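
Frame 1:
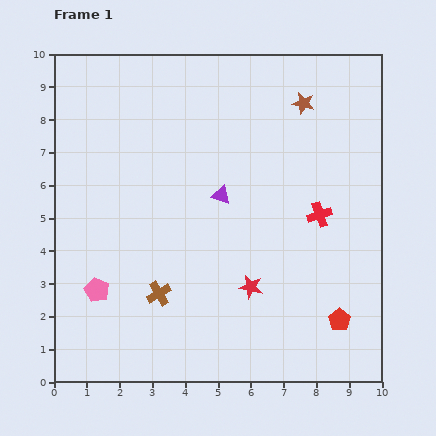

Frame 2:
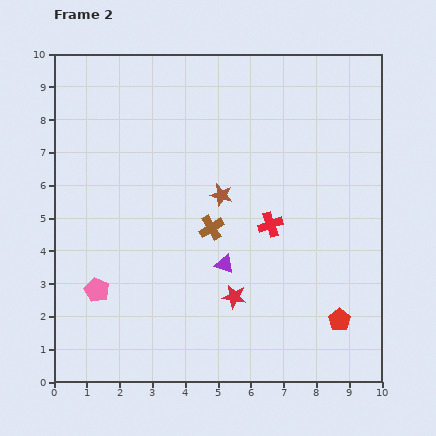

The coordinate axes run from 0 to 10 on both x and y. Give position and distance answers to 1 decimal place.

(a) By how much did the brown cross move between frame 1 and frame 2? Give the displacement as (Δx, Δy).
(1.6, 2.0)

The brown cross was at (3.2, 2.7) in frame 1 and (4.8, 4.7) in frame 2.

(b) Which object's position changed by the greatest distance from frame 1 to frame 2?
the brown star

(moved 3.8; next 2.6)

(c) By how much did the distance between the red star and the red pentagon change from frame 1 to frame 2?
+0.4

Distance in frame 1: 2.9. Distance in frame 2: 3.3.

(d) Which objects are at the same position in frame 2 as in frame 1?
the pink pentagon, the red pentagon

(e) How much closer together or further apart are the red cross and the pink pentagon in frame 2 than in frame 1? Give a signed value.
-1.5

Distance in frame 1: 7.2. Distance in frame 2: 5.7.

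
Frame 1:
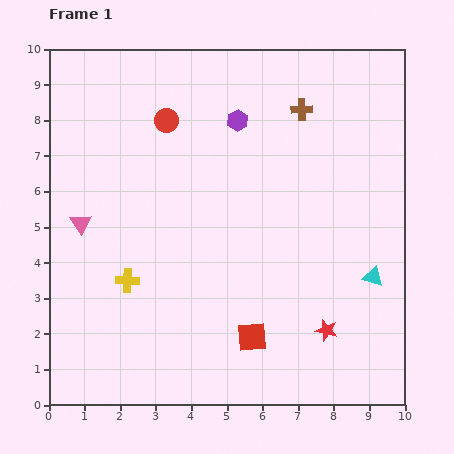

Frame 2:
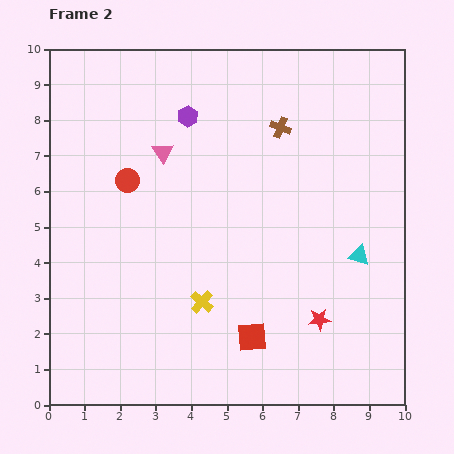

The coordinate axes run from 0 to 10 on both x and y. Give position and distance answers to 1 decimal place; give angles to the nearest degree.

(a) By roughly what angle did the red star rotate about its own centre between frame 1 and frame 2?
21° counter-clockwise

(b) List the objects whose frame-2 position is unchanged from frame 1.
the red square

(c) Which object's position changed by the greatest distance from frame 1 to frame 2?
the pink triangle

(moved 3.0; next 2.2)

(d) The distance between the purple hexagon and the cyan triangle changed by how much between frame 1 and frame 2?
+0.4

Distance in frame 1: 5.8. Distance in frame 2: 6.2.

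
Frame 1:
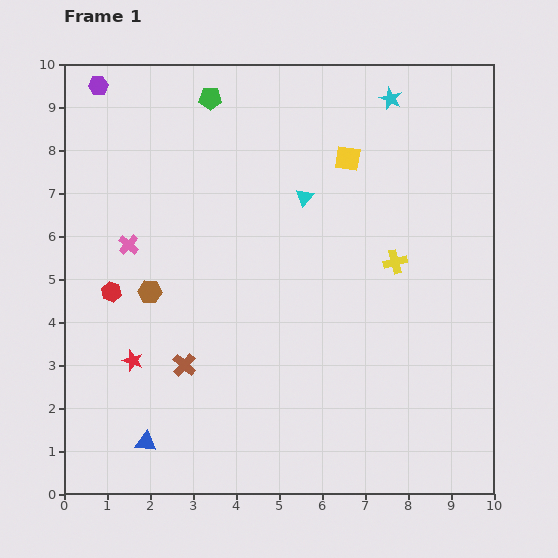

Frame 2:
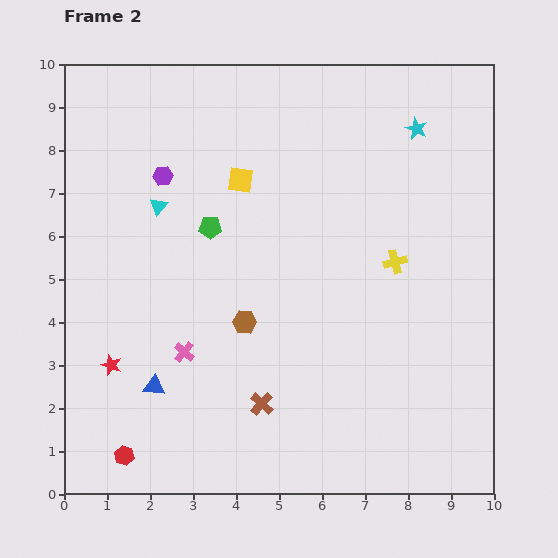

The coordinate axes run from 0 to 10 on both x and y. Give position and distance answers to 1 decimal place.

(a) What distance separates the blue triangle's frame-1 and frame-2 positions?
1.3

The blue triangle moved from (1.9, 1.2) to (2.1, 2.5), a distance of √(0.2² + 1.3²) ≈ 1.3.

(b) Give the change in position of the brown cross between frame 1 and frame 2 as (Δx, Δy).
(1.8, -0.9)

The brown cross was at (2.8, 3.0) in frame 1 and (4.6, 2.1) in frame 2.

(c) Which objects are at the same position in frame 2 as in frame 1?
the yellow cross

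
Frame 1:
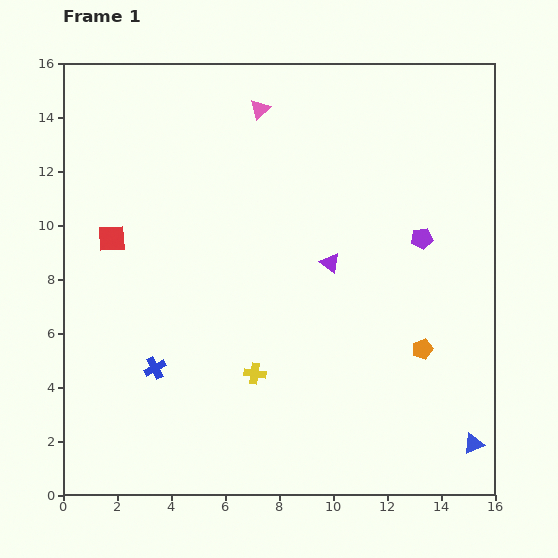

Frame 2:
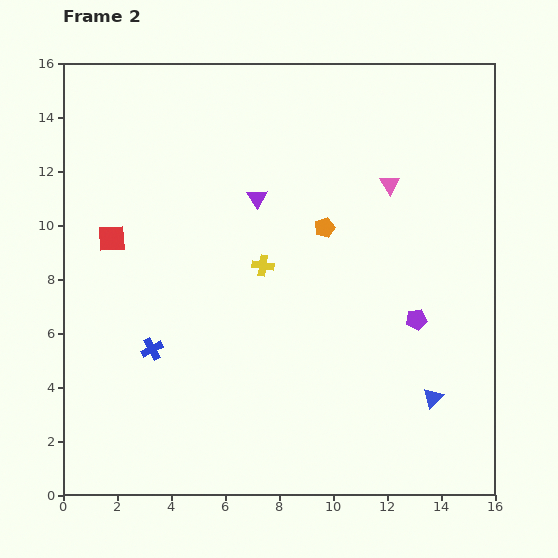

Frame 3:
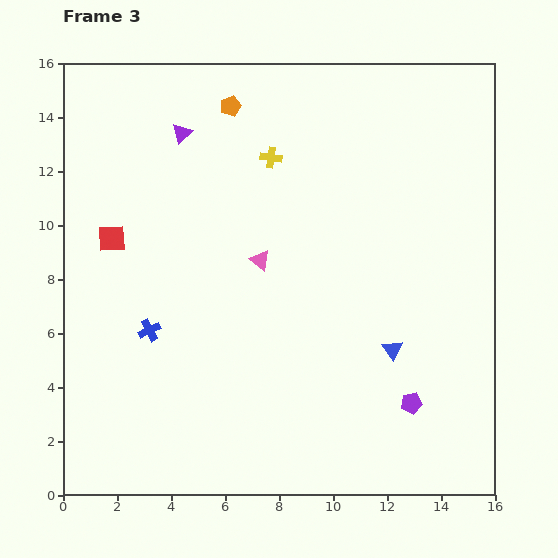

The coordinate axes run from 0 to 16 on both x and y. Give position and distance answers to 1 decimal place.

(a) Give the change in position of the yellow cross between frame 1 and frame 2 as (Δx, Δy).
(0.3, 4.0)

The yellow cross was at (7.1, 4.5) in frame 1 and (7.4, 8.5) in frame 2.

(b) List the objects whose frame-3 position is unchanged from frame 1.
the red square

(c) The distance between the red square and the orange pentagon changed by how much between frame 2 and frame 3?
-1.3

Distance in frame 2: 7.9. Distance in frame 3: 6.6.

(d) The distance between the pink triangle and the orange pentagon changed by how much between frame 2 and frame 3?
+2.9

Distance in frame 2: 2.9. Distance in frame 3: 5.8.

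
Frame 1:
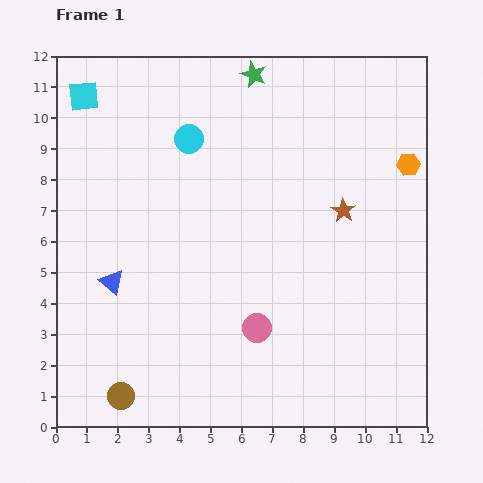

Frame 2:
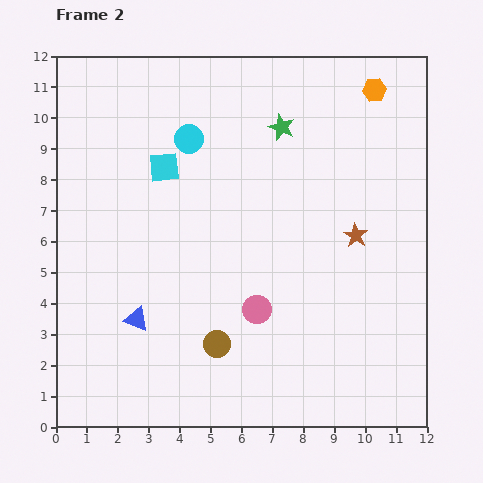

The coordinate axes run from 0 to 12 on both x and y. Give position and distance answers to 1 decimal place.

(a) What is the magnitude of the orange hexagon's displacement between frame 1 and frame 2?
2.6

The orange hexagon moved from (11.4, 8.5) to (10.3, 10.9), a distance of √(1.1² + 2.4²) ≈ 2.6.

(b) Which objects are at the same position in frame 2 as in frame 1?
the cyan circle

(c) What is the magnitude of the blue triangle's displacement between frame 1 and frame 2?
1.4

The blue triangle moved from (1.8, 4.7) to (2.6, 3.5), a distance of √(0.8² + 1.2²) ≈ 1.4.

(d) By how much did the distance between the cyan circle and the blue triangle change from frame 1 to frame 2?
+0.8

Distance in frame 1: 5.2. Distance in frame 2: 6.0.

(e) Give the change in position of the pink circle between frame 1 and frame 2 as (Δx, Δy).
(0.0, 0.6)

The pink circle was at (6.5, 3.2) in frame 1 and (6.5, 3.8) in frame 2.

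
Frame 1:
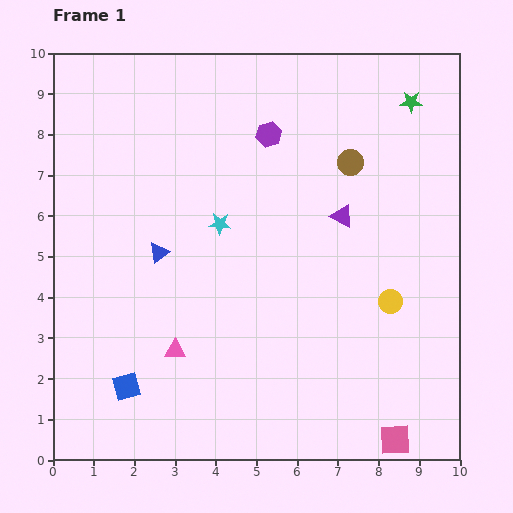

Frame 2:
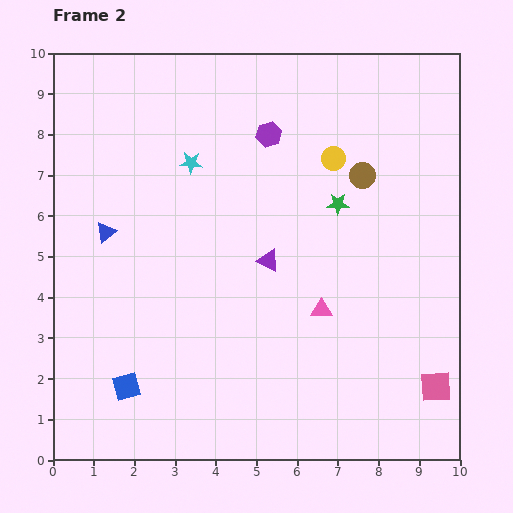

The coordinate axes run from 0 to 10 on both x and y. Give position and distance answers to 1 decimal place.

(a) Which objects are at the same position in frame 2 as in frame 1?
the blue square, the purple hexagon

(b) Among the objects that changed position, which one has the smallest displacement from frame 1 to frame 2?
the brown circle

(moved 0.4)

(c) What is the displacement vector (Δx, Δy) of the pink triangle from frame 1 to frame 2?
(3.6, 1.0)

The pink triangle was at (3.0, 2.7) in frame 1 and (6.6, 3.7) in frame 2.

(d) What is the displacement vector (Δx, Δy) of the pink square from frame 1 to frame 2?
(1.0, 1.3)

The pink square was at (8.4, 0.5) in frame 1 and (9.4, 1.8) in frame 2.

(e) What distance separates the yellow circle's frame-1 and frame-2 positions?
3.8

The yellow circle moved from (8.3, 3.9) to (6.9, 7.4), a distance of √(1.4² + 3.5²) ≈ 3.8.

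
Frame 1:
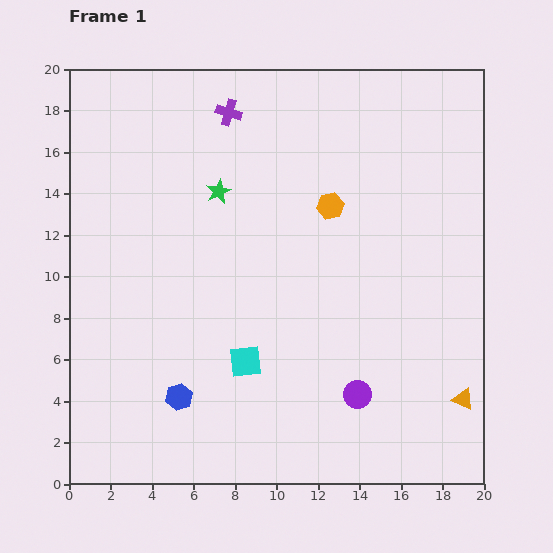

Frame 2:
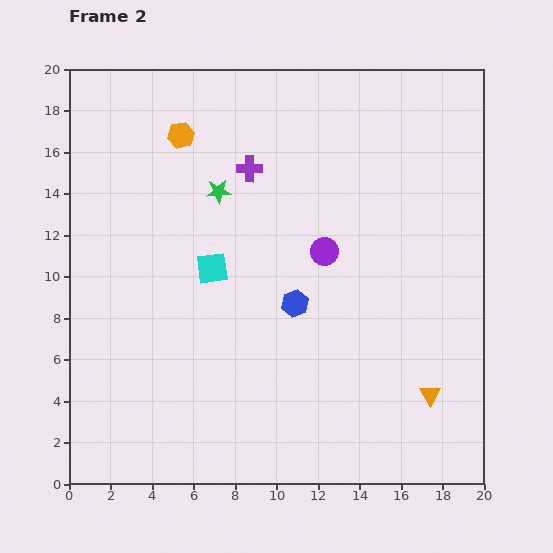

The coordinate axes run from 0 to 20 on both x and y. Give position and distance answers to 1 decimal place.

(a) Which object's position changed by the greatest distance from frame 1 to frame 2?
the orange hexagon

(moved 8.0; next 7.2)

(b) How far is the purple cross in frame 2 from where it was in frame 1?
2.9

The purple cross moved from (7.7, 17.9) to (8.7, 15.2), a distance of √(1.0² + 2.7²) ≈ 2.9.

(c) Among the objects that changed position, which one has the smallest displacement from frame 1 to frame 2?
the orange triangle

(moved 1.6)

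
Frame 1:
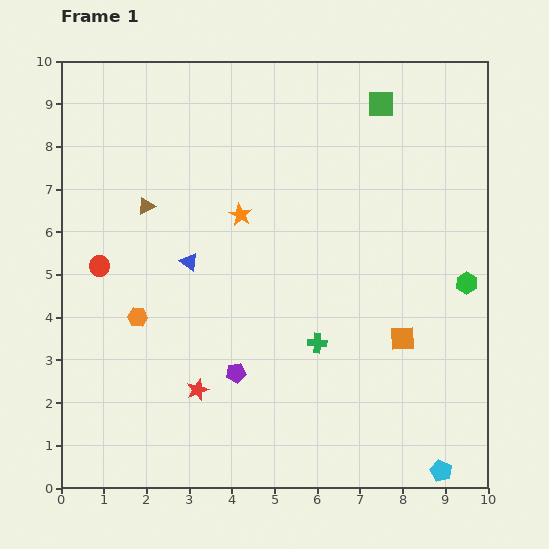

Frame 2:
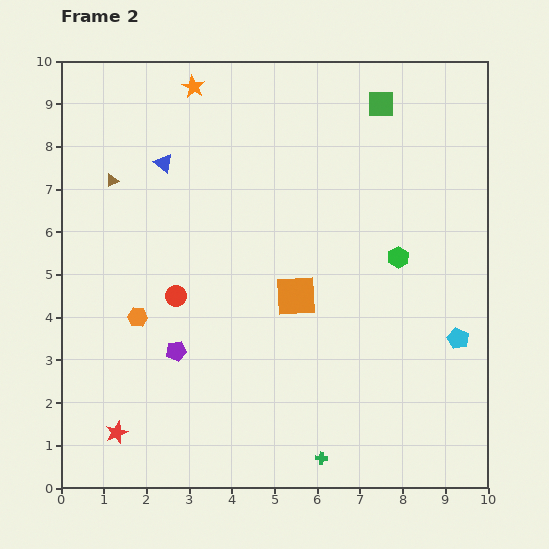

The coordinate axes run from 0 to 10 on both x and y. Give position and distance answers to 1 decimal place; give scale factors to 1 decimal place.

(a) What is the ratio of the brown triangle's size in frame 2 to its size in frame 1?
0.7×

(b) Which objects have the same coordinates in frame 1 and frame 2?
the orange hexagon, the green square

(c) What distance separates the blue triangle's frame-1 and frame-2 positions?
2.4

The blue triangle moved from (3.0, 5.3) to (2.4, 7.6), a distance of √(0.6² + 2.3²) ≈ 2.4.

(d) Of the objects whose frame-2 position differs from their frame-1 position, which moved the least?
the brown triangle

(moved 1.0)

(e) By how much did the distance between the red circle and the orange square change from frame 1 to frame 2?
-4.5

Distance in frame 1: 7.3. Distance in frame 2: 2.8.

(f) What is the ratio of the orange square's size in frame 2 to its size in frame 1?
1.7×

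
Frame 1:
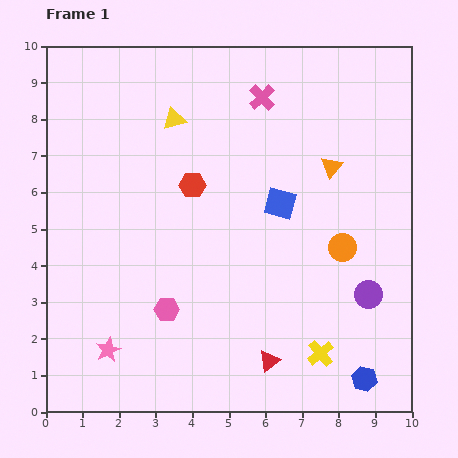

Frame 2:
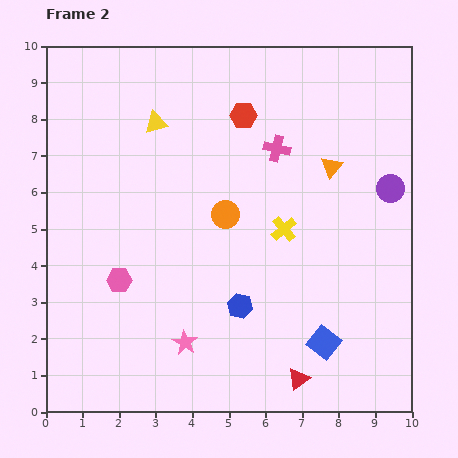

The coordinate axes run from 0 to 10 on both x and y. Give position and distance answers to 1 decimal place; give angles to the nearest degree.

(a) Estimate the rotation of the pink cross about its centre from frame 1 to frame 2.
32° counter-clockwise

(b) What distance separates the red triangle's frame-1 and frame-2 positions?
0.9

The red triangle moved from (6.1, 1.4) to (6.9, 0.9), a distance of √(0.8² + 0.5²) ≈ 0.9.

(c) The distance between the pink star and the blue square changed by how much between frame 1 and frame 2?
-2.4

Distance in frame 1: 6.2. Distance in frame 2: 3.8.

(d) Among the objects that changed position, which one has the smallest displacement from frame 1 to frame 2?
the yellow triangle

(moved 0.5)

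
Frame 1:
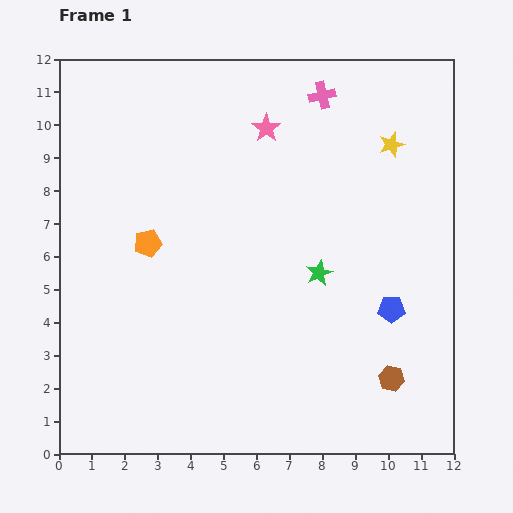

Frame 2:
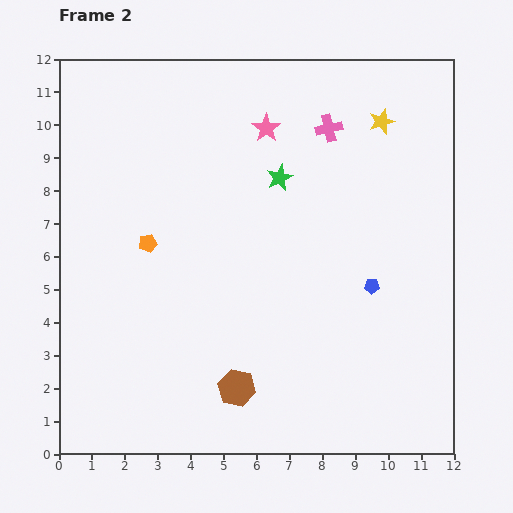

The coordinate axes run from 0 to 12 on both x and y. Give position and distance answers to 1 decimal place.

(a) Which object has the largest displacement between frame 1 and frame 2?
the brown hexagon

(moved 4.7; next 3.1)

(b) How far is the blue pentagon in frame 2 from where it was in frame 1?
0.9

The blue pentagon moved from (10.1, 4.4) to (9.5, 5.1), a distance of √(0.6² + 0.7²) ≈ 0.9.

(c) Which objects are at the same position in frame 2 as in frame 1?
the orange pentagon, the pink star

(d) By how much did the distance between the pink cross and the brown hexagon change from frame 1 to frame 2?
-0.5

Distance in frame 1: 8.9. Distance in frame 2: 8.4.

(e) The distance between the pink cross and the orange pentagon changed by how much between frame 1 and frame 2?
-0.5

Distance in frame 1: 7.0. Distance in frame 2: 6.5.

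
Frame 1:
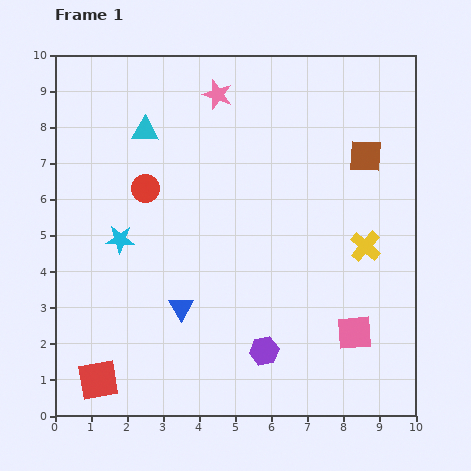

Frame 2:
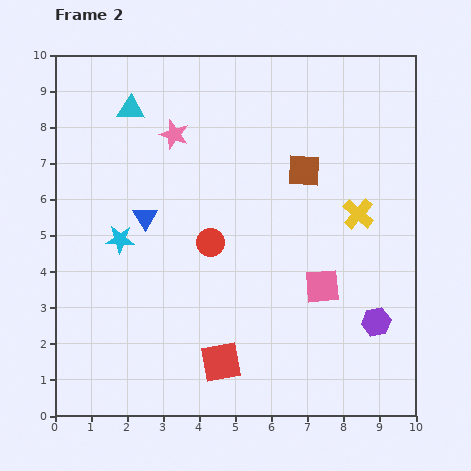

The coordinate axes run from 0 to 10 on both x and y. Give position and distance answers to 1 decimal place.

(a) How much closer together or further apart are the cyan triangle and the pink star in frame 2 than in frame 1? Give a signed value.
-0.8

Distance in frame 1: 2.2. Distance in frame 2: 1.4.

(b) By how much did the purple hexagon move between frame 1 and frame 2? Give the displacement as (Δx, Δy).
(3.1, 0.8)

The purple hexagon was at (5.8, 1.8) in frame 1 and (8.9, 2.6) in frame 2.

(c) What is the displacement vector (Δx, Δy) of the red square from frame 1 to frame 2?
(3.4, 0.5)

The red square was at (1.2, 1.0) in frame 1 and (4.6, 1.5) in frame 2.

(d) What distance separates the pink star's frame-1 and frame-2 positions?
1.6

The pink star moved from (4.5, 8.9) to (3.3, 7.8), a distance of √(1.2² + 1.1²) ≈ 1.6.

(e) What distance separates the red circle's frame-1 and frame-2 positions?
2.3

The red circle moved from (2.5, 6.3) to (4.3, 4.8), a distance of √(1.8² + 1.5²) ≈ 2.3.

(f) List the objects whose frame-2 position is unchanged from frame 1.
the cyan star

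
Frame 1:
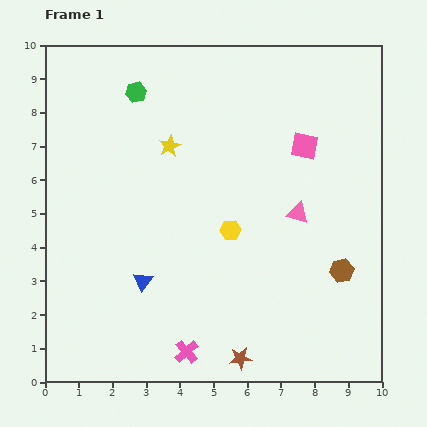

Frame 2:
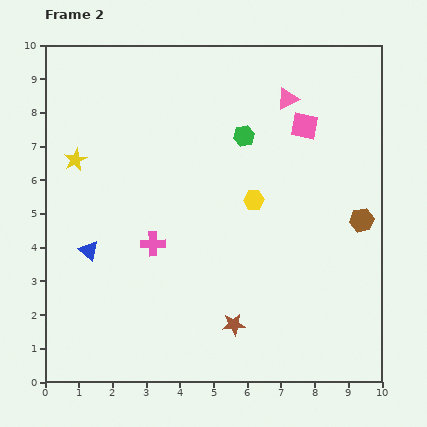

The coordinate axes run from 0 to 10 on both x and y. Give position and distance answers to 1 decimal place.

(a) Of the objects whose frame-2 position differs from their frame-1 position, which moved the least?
the pink square

(moved 0.6)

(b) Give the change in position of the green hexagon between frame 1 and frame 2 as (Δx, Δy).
(3.2, -1.3)

The green hexagon was at (2.7, 8.6) in frame 1 and (5.9, 7.3) in frame 2.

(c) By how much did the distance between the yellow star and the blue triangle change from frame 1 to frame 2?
-1.4

Distance in frame 1: 4.1. Distance in frame 2: 2.7.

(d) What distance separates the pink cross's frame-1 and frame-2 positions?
3.4

The pink cross moved from (4.2, 0.9) to (3.2, 4.1), a distance of √(1.0² + 3.2²) ≈ 3.4.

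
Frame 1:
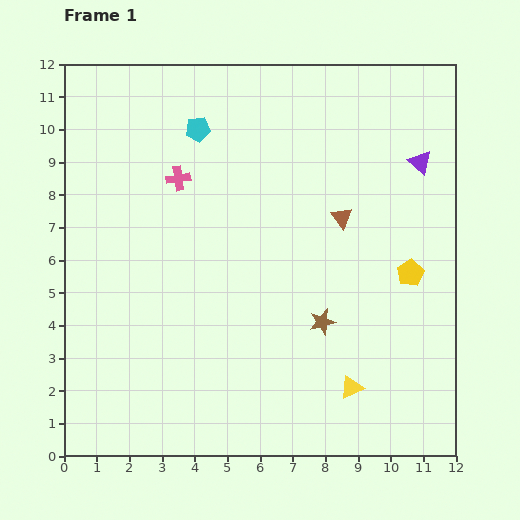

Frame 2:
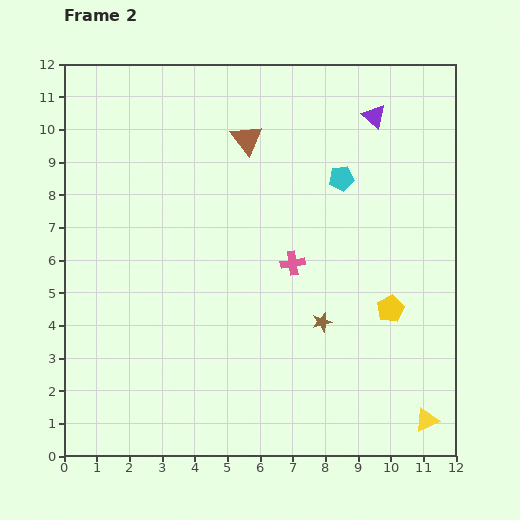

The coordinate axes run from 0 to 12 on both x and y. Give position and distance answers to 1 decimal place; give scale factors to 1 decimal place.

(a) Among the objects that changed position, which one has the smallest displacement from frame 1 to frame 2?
the yellow pentagon

(moved 1.3)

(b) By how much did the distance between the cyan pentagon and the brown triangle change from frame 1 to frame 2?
-2.1

Distance in frame 1: 5.2. Distance in frame 2: 3.1.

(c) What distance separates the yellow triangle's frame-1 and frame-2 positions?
2.5

The yellow triangle moved from (8.8, 2.1) to (11.1, 1.1), a distance of √(2.3² + 1.0²) ≈ 2.5.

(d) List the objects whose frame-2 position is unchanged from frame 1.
the brown star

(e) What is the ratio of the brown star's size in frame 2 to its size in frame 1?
0.7×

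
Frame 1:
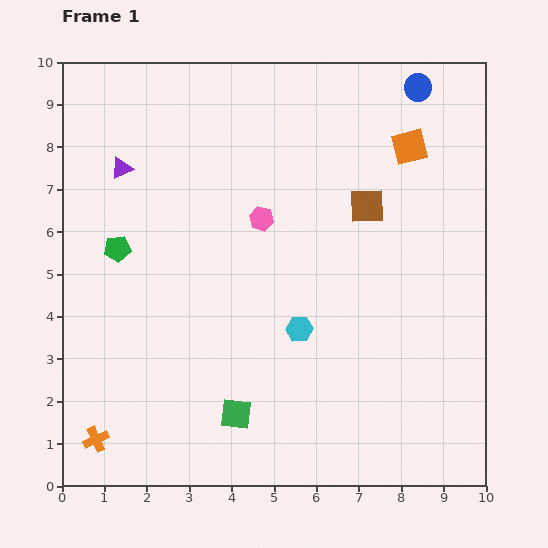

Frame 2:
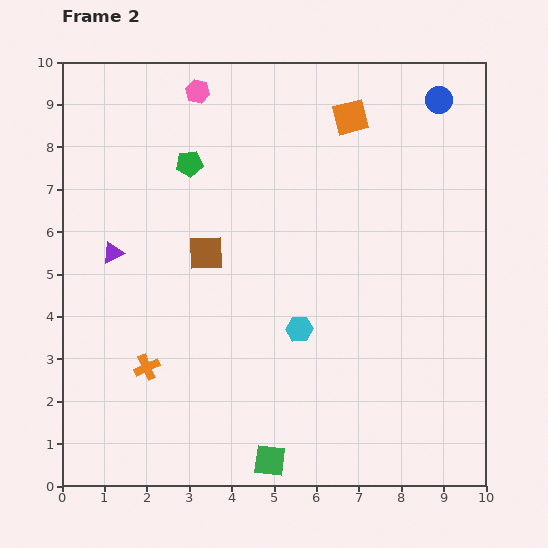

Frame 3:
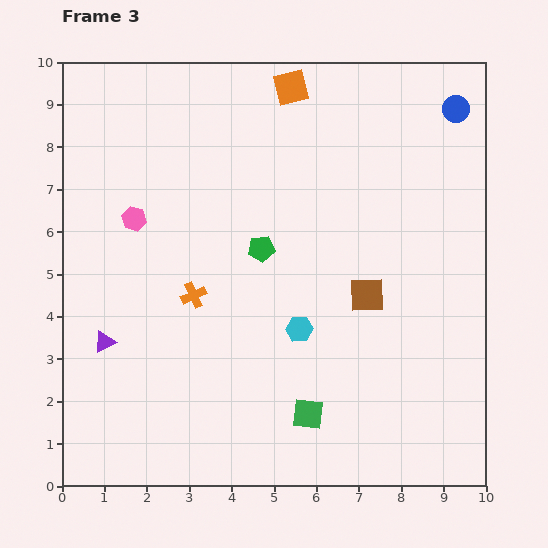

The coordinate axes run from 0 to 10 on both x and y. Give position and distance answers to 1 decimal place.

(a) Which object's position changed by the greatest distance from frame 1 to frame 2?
the brown square

(moved 4.0; next 3.4)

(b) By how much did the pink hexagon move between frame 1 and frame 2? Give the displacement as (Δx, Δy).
(-1.5, 3.0)

The pink hexagon was at (4.7, 6.3) in frame 1 and (3.2, 9.3) in frame 2.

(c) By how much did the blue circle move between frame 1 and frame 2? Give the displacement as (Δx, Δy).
(0.5, -0.3)

The blue circle was at (8.4, 9.4) in frame 1 and (8.9, 9.1) in frame 2.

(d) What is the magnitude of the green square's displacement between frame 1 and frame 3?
1.7

The green square moved from (4.1, 1.7) to (5.8, 1.7), a distance of √(1.7² + 0.0²) ≈ 1.7.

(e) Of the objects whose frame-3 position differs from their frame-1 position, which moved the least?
the blue circle

(moved 1.0)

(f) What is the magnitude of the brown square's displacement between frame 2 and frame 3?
3.9

The brown square moved from (3.4, 5.5) to (7.2, 4.5), a distance of √(3.8² + 1.0²) ≈ 3.9.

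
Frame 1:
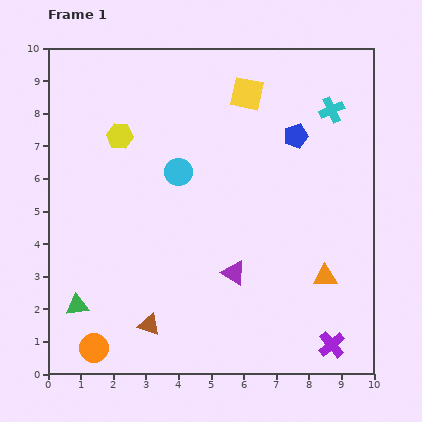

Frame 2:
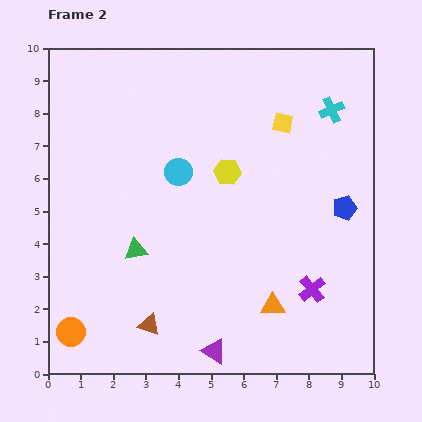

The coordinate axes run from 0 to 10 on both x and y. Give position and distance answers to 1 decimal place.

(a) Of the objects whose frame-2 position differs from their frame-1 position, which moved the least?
the orange circle

(moved 0.9)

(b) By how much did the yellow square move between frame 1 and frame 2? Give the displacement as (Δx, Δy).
(1.1, -0.9)

The yellow square was at (6.1, 8.6) in frame 1 and (7.2, 7.7) in frame 2.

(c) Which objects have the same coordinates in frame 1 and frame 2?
the cyan cross, the brown triangle, the cyan circle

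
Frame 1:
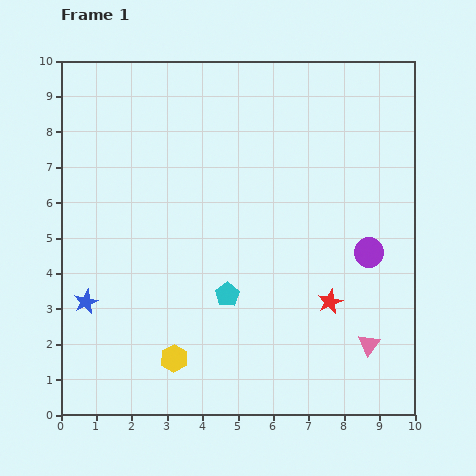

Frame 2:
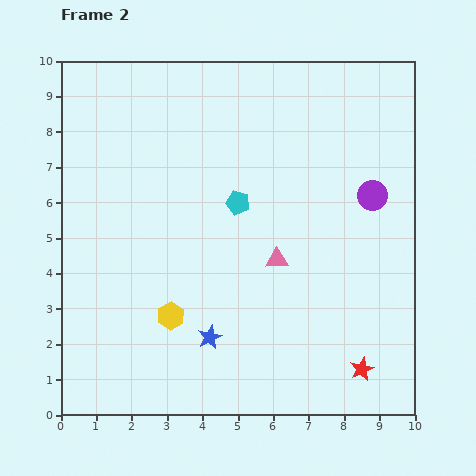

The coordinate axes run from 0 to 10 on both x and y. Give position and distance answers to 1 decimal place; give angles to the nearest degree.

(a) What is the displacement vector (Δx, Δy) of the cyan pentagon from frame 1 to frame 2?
(0.3, 2.6)

The cyan pentagon was at (4.7, 3.4) in frame 1 and (5.0, 6.0) in frame 2.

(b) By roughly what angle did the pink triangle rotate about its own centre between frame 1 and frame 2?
51° clockwise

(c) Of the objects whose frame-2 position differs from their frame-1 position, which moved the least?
the yellow hexagon

(moved 1.2)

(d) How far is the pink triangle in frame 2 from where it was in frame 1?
3.5

The pink triangle moved from (8.7, 2.0) to (6.1, 4.4), a distance of √(2.6² + 2.4²) ≈ 3.5.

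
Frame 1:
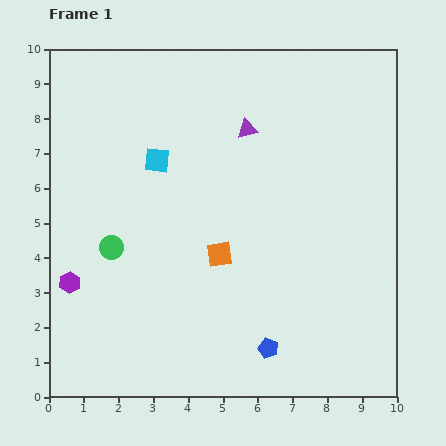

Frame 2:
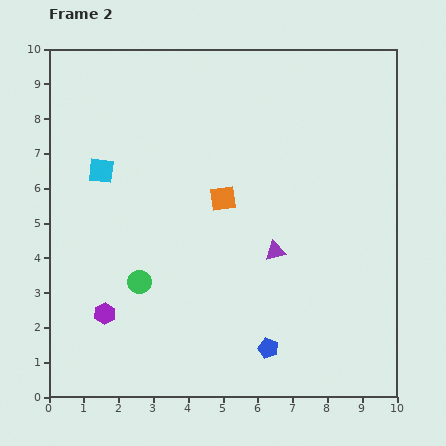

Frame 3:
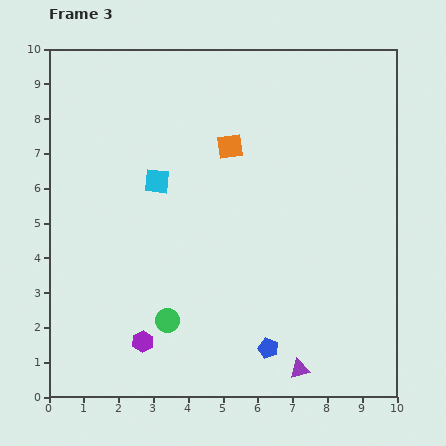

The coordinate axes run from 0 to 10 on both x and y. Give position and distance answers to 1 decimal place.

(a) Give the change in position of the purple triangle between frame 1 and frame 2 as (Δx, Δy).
(0.8, -3.5)

The purple triangle was at (5.7, 7.7) in frame 1 and (6.5, 4.2) in frame 2.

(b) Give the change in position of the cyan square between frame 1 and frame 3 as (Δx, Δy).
(0.0, -0.6)

The cyan square was at (3.1, 6.8) in frame 1 and (3.1, 6.2) in frame 3.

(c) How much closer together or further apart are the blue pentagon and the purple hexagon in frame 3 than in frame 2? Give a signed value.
-1.2

Distance in frame 2: 4.8. Distance in frame 3: 3.6.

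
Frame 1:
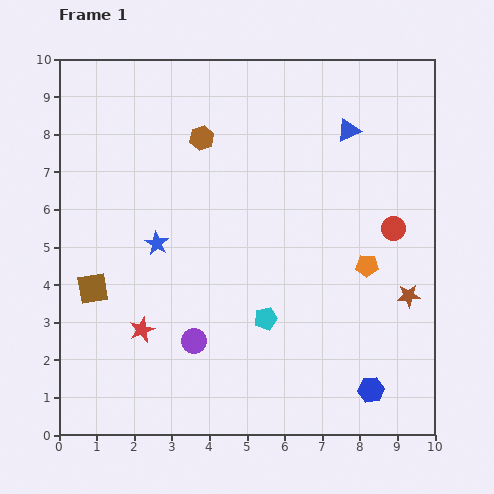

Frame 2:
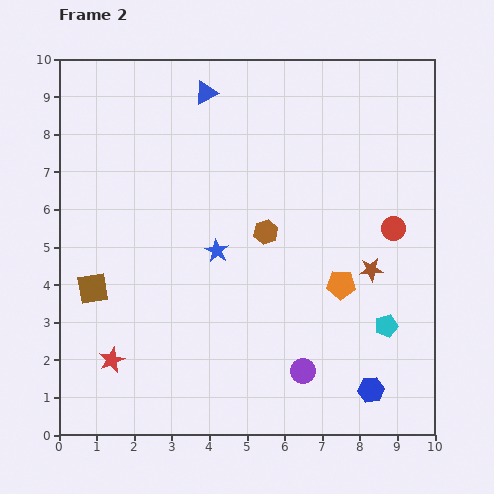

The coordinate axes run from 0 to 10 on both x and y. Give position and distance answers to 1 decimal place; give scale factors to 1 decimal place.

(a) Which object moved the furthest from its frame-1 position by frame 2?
the blue triangle

(moved 3.9; next 3.2)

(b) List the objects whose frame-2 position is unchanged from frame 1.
the blue hexagon, the brown square, the red circle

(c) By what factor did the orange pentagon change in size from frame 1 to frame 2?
1.3×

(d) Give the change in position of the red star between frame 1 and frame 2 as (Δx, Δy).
(-0.8, -0.8)

The red star was at (2.2, 2.8) in frame 1 and (1.4, 2.0) in frame 2.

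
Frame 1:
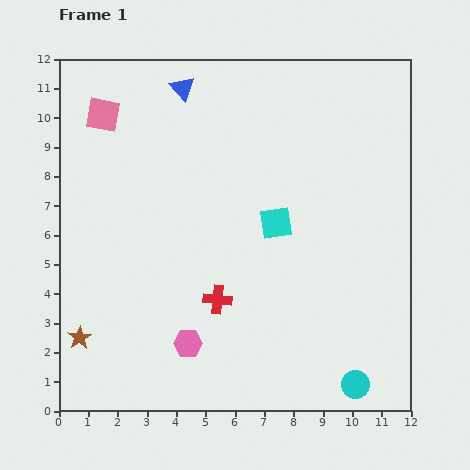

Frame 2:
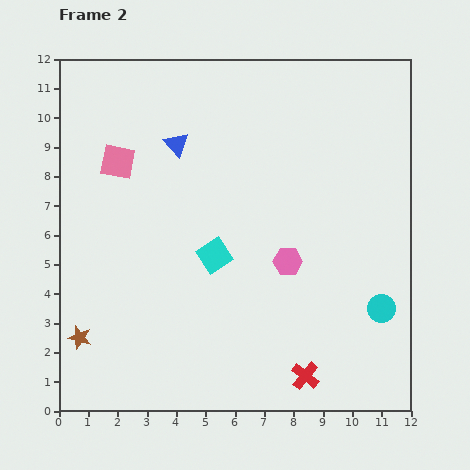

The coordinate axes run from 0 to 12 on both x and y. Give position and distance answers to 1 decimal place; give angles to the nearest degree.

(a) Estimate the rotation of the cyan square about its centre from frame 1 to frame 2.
23° counter-clockwise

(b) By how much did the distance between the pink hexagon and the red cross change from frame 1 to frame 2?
+2.1

Distance in frame 1: 1.8. Distance in frame 2: 3.9.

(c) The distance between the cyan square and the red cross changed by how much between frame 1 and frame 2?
+1.8

Distance in frame 1: 3.3. Distance in frame 2: 5.1.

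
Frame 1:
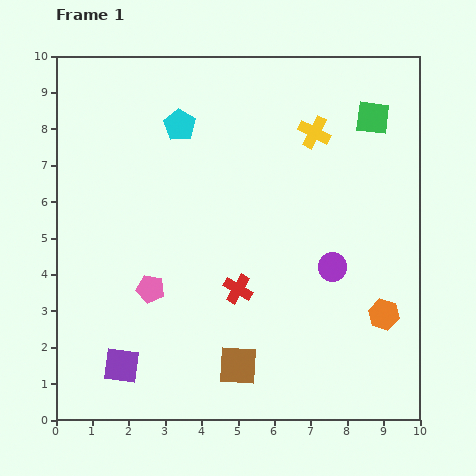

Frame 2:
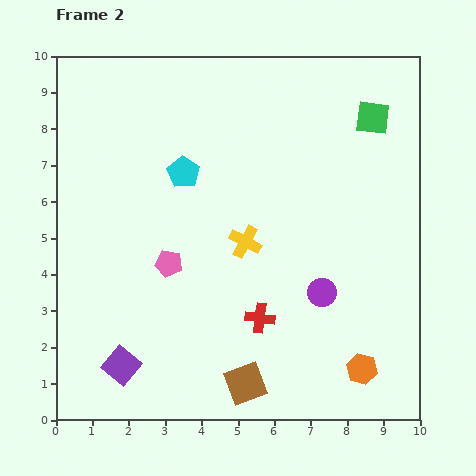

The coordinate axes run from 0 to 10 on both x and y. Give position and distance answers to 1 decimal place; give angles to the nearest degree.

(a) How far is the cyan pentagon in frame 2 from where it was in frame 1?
1.3

The cyan pentagon moved from (3.4, 8.1) to (3.5, 6.8), a distance of √(0.1² + 1.3²) ≈ 1.3.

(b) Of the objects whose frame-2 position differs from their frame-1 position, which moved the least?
the brown square

(moved 0.5)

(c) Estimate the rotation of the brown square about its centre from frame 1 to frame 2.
24° counter-clockwise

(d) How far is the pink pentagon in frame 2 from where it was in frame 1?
0.9

The pink pentagon moved from (2.6, 3.6) to (3.1, 4.3), a distance of √(0.5² + 0.7²) ≈ 0.9.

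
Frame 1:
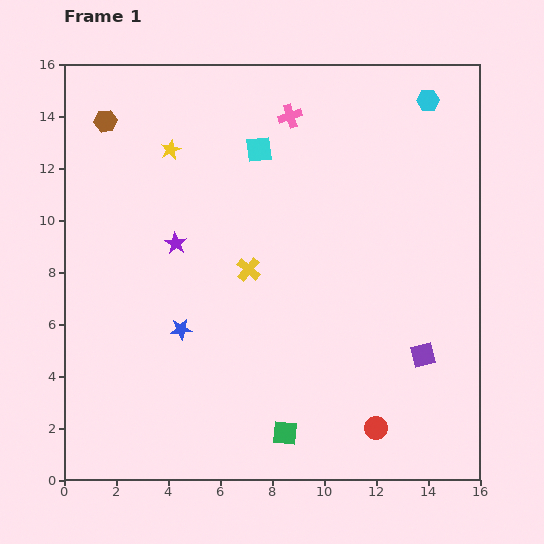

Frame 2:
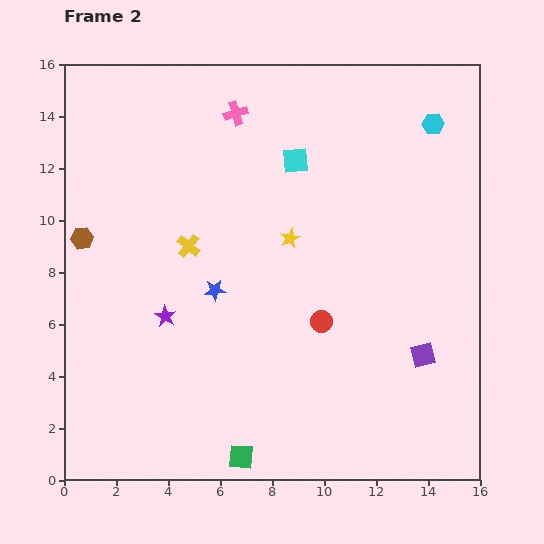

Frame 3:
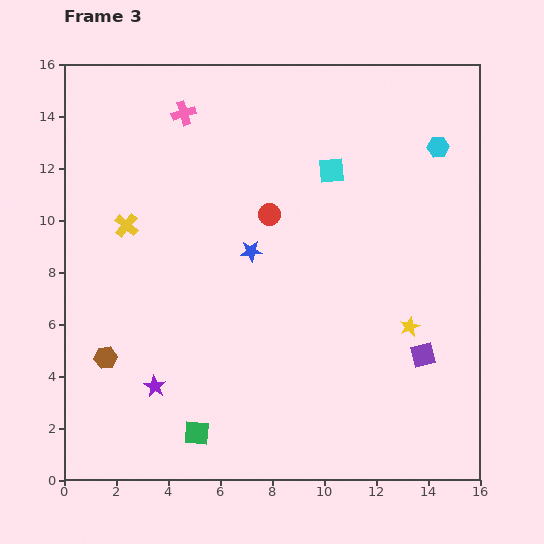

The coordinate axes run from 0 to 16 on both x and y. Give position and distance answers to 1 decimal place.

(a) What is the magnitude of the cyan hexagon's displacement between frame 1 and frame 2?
0.9

The cyan hexagon moved from (14.0, 14.6) to (14.2, 13.7), a distance of √(0.2² + 0.9²) ≈ 0.9.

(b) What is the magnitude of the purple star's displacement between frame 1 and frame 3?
5.6

The purple star moved from (4.3, 9.1) to (3.5, 3.6), a distance of √(0.8² + 5.5²) ≈ 5.6.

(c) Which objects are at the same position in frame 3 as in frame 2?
the purple square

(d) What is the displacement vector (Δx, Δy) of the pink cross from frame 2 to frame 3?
(-2.0, 0.0)

The pink cross was at (6.6, 14.1) in frame 2 and (4.6, 14.1) in frame 3.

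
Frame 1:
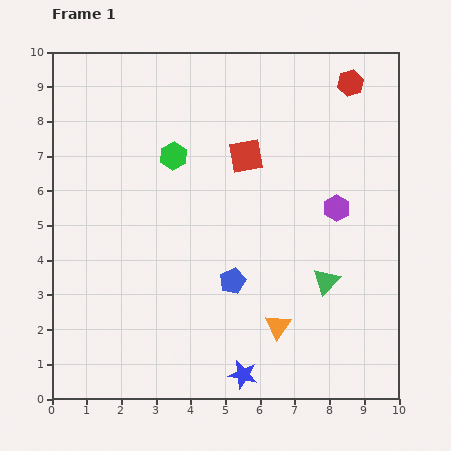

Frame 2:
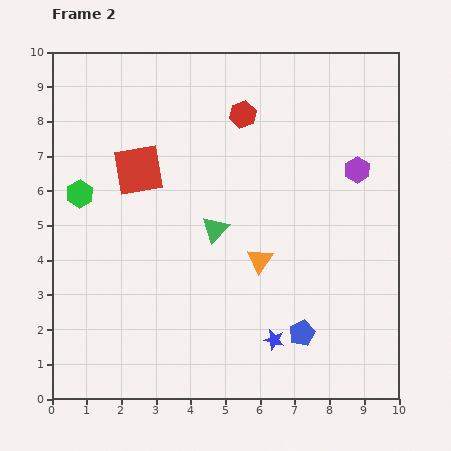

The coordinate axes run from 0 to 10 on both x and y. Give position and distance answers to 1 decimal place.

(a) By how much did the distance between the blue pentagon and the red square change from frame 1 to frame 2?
+3.0

Distance in frame 1: 3.6. Distance in frame 2: 6.6.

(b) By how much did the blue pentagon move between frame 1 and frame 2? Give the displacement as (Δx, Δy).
(2.0, -1.5)

The blue pentagon was at (5.2, 3.4) in frame 1 and (7.2, 1.9) in frame 2.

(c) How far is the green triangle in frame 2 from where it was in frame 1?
3.5

The green triangle moved from (7.9, 3.4) to (4.7, 4.9), a distance of √(3.2² + 1.5²) ≈ 3.5.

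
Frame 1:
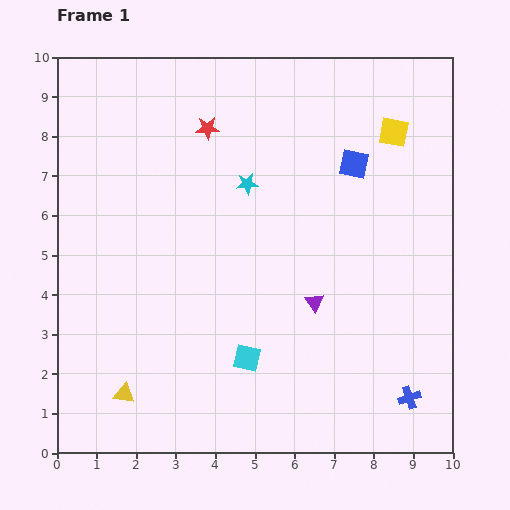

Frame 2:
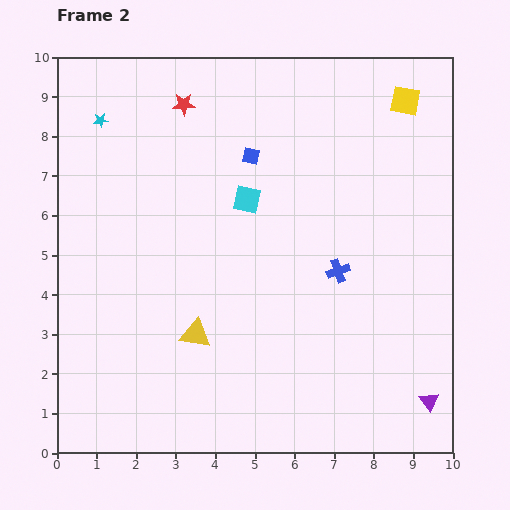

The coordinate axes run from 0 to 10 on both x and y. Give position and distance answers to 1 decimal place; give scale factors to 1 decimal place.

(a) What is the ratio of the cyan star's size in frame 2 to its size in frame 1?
0.7×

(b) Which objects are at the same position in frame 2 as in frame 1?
none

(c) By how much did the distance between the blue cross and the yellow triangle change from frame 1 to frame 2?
-3.3

Distance in frame 1: 7.2. Distance in frame 2: 3.9.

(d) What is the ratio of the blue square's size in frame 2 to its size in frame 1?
0.6×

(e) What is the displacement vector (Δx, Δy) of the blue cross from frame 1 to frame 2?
(-1.8, 3.2)

The blue cross was at (8.9, 1.4) in frame 1 and (7.1, 4.6) in frame 2.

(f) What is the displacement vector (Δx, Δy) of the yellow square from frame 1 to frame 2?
(0.3, 0.8)

The yellow square was at (8.5, 8.1) in frame 1 and (8.8, 8.9) in frame 2.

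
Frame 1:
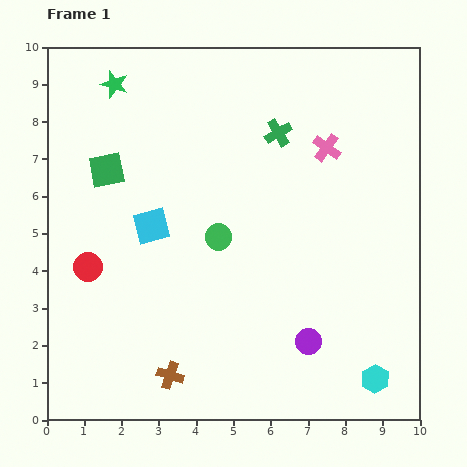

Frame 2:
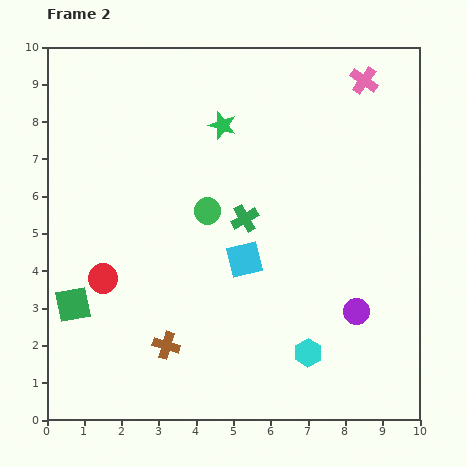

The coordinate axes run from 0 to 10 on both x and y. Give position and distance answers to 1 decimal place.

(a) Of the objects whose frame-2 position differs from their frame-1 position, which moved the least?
the red circle

(moved 0.5)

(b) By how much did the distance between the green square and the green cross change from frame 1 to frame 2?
+0.4

Distance in frame 1: 4.7. Distance in frame 2: 5.1.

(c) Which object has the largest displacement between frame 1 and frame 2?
the green square

(moved 3.7; next 3.1)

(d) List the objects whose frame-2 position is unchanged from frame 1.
none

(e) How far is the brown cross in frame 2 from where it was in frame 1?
0.8

The brown cross moved from (3.3, 1.2) to (3.2, 2.0), a distance of √(0.1² + 0.8²) ≈ 0.8.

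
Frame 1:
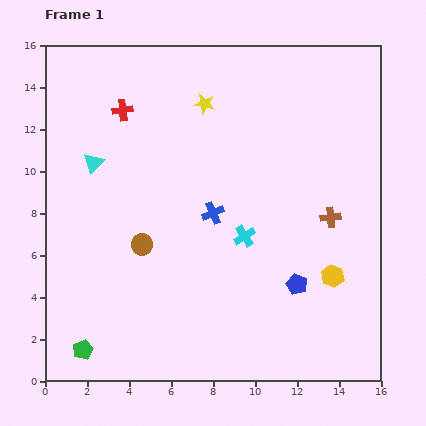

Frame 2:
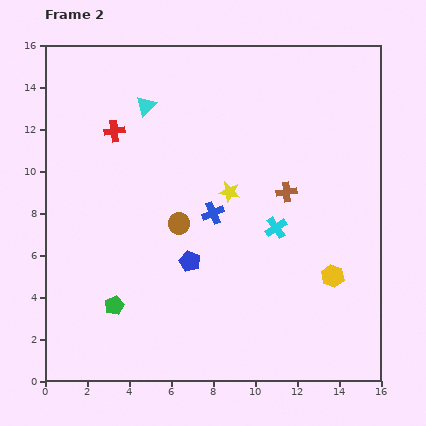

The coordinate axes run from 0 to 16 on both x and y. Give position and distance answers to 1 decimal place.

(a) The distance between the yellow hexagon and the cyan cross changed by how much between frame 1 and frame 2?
-1.1

Distance in frame 1: 4.6. Distance in frame 2: 3.5.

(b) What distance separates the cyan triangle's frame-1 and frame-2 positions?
3.7

The cyan triangle moved from (2.3, 10.4) to (4.8, 13.1), a distance of √(2.5² + 2.7²) ≈ 3.7.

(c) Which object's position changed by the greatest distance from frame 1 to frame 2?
the blue pentagon

(moved 5.2; next 4.4)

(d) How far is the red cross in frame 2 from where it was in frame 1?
1.1

The red cross moved from (3.7, 12.9) to (3.3, 11.9), a distance of √(0.4² + 1.0²) ≈ 1.1.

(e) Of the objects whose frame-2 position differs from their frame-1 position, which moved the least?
the red cross

(moved 1.1)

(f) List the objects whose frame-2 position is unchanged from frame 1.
the yellow hexagon, the blue cross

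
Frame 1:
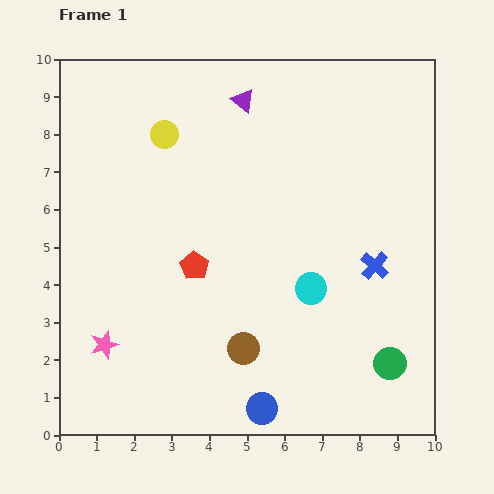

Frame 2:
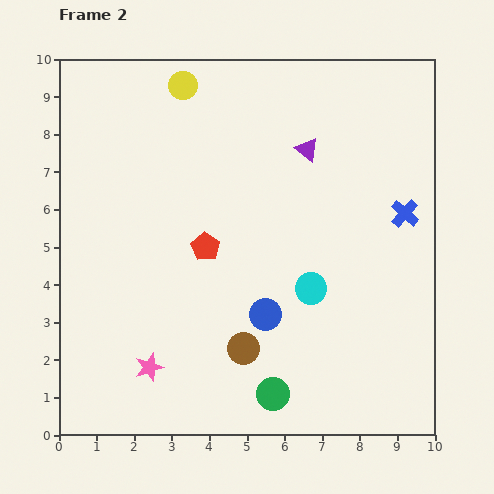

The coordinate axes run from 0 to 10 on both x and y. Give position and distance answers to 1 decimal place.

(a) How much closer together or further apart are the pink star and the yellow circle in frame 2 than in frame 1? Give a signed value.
+1.8

Distance in frame 1: 5.8. Distance in frame 2: 7.6.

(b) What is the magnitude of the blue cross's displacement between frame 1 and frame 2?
1.6

The blue cross moved from (8.4, 4.5) to (9.2, 5.9), a distance of √(0.8² + 1.4²) ≈ 1.6.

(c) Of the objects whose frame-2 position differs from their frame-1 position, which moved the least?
the red pentagon

(moved 0.6)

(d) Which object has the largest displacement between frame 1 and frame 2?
the green circle

(moved 3.2; next 2.5)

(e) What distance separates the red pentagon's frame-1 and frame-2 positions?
0.6

The red pentagon moved from (3.6, 4.5) to (3.9, 5.0), a distance of √(0.3² + 0.5²) ≈ 0.6.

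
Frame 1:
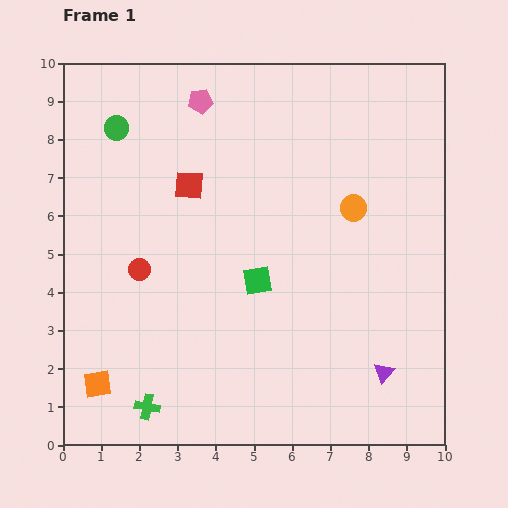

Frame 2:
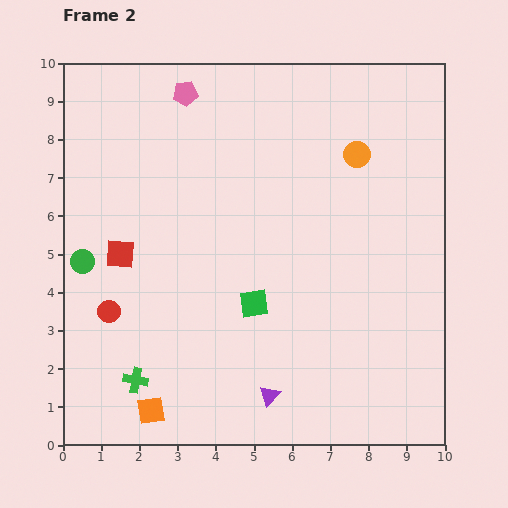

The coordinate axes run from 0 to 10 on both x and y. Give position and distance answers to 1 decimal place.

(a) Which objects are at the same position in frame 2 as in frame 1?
none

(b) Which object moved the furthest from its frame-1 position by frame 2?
the green circle

(moved 3.6; next 3.1)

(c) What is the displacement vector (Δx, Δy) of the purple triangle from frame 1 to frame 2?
(-3.0, -0.6)

The purple triangle was at (8.4, 1.9) in frame 1 and (5.4, 1.3) in frame 2.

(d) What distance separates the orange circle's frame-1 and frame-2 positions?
1.4

The orange circle moved from (7.6, 6.2) to (7.7, 7.6), a distance of √(0.1² + 1.4²) ≈ 1.4.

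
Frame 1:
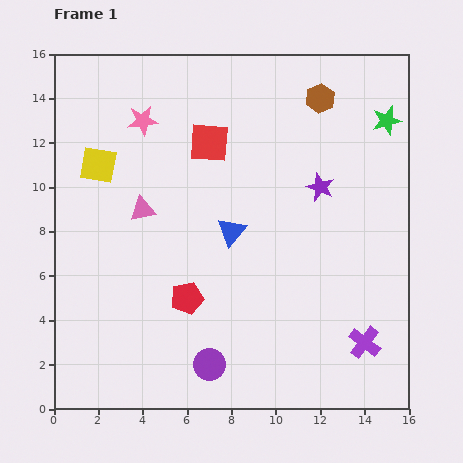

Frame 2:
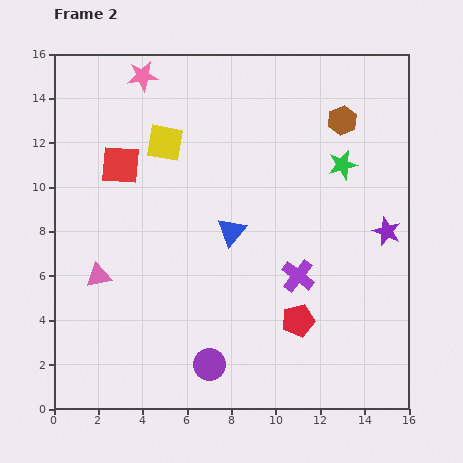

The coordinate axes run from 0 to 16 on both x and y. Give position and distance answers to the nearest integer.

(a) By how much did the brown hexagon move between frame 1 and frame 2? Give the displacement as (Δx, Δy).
(1, -1)

The brown hexagon was at (12, 14) in frame 1 and (13, 13) in frame 2.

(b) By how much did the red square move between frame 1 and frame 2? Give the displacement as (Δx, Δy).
(-4, -1)

The red square was at (7, 12) in frame 1 and (3, 11) in frame 2.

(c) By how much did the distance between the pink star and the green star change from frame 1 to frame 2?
-1

Distance in frame 1: 11. Distance in frame 2: 10.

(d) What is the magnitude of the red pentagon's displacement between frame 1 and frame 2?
5

The red pentagon moved from (6, 5) to (11, 4), a distance of √(5² + 1²) ≈ 5.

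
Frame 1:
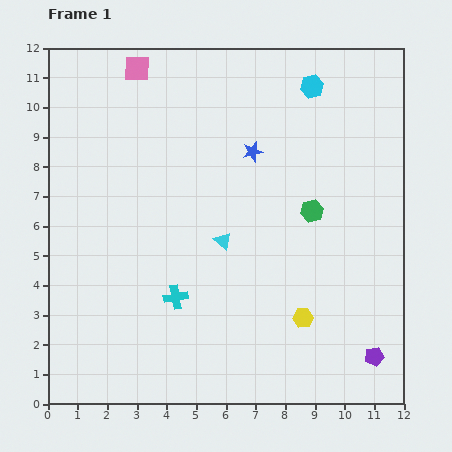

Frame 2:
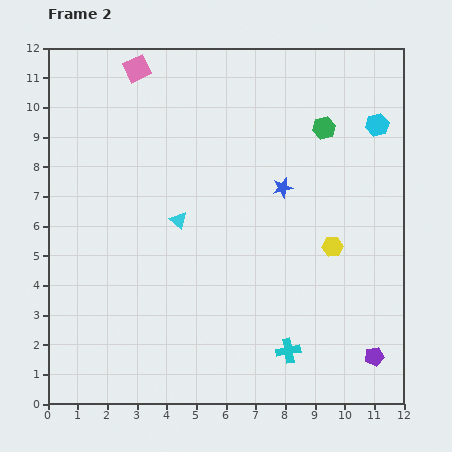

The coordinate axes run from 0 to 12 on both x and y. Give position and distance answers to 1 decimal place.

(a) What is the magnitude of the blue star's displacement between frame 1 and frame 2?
1.6

The blue star moved from (6.9, 8.5) to (7.9, 7.3), a distance of √(1.0² + 1.2²) ≈ 1.6.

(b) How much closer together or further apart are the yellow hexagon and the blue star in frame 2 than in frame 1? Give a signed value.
-3.3

Distance in frame 1: 5.9. Distance in frame 2: 2.6.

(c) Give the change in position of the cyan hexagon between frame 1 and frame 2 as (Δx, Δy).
(2.2, -1.3)

The cyan hexagon was at (8.9, 10.7) in frame 1 and (11.1, 9.4) in frame 2.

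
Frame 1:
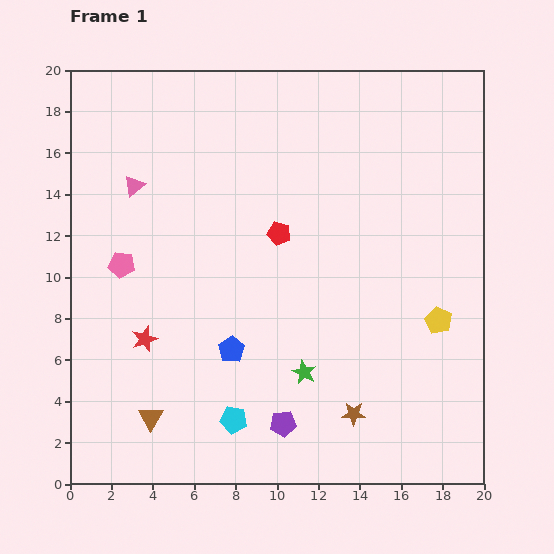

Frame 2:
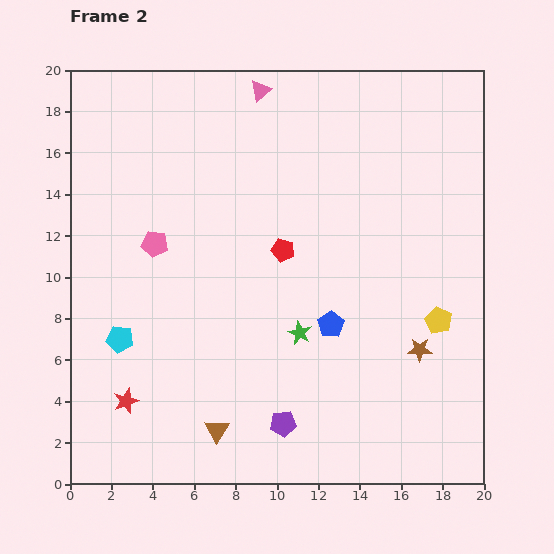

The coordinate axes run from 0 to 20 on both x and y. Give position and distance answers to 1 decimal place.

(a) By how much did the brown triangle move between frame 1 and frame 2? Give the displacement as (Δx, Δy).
(3.2, -0.6)

The brown triangle was at (3.9, 3.2) in frame 1 and (7.1, 2.6) in frame 2.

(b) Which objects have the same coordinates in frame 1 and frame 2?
the yellow pentagon, the purple pentagon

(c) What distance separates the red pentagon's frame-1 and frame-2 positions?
0.8

The red pentagon moved from (10.1, 12.1) to (10.3, 11.3), a distance of √(0.2² + 0.8²) ≈ 0.8.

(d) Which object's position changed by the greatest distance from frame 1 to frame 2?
the pink triangle

(moved 7.6; next 6.7)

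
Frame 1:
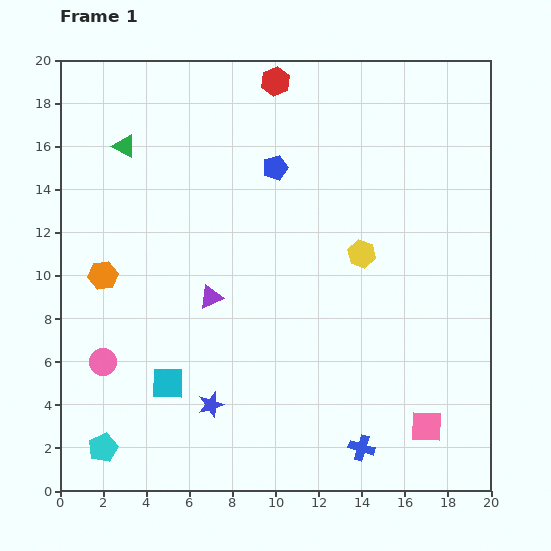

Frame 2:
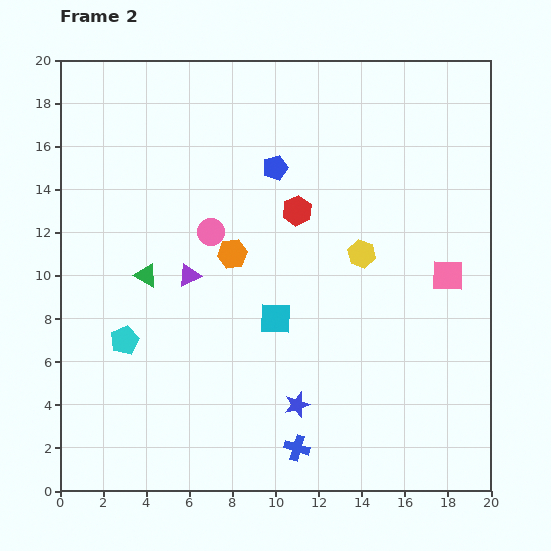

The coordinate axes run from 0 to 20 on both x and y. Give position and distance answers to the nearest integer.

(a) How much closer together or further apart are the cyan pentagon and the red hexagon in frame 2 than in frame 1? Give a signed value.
-9

Distance in frame 1: 19. Distance in frame 2: 10.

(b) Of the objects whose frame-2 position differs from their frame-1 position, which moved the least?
the purple triangle

(moved 1)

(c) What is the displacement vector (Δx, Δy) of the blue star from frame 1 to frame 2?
(4, 0)

The blue star was at (7, 4) in frame 1 and (11, 4) in frame 2.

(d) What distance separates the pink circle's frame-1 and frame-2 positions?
8

The pink circle moved from (2, 6) to (7, 12), a distance of √(5² + 6²) ≈ 8.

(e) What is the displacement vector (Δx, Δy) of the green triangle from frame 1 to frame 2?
(1, -6)

The green triangle was at (3, 16) in frame 1 and (4, 10) in frame 2.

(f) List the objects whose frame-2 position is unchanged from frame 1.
the yellow hexagon, the blue pentagon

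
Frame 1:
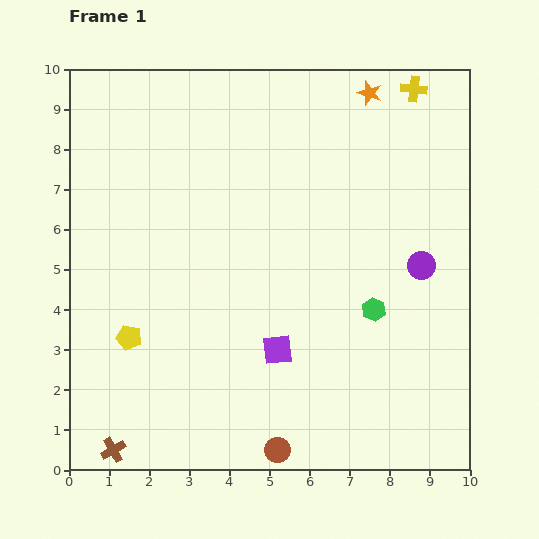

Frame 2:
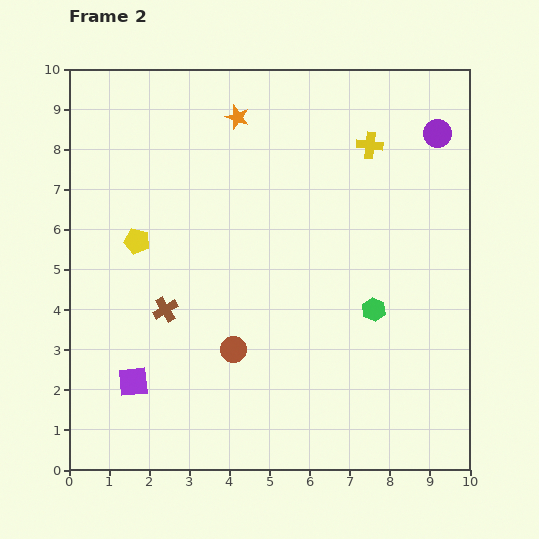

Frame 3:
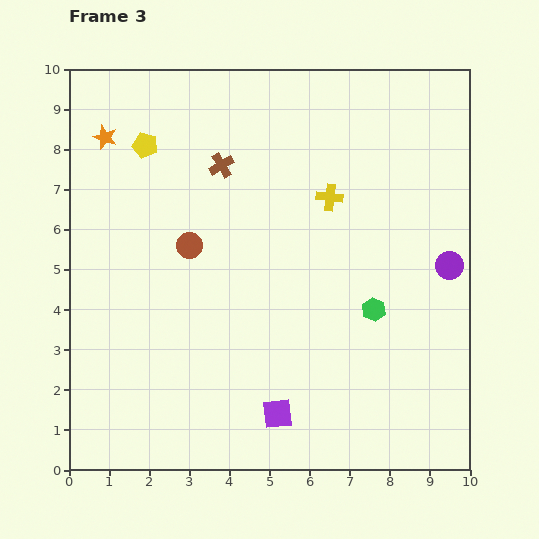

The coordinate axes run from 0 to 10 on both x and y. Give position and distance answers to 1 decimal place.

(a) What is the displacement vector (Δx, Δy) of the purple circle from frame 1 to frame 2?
(0.4, 3.3)

The purple circle was at (8.8, 5.1) in frame 1 and (9.2, 8.4) in frame 2.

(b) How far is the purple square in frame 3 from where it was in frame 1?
1.6

The purple square moved from (5.2, 3.0) to (5.2, 1.4), a distance of √(0.0² + 1.6²) ≈ 1.6.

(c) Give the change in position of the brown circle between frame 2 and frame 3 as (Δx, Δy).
(-1.1, 2.6)

The brown circle was at (4.1, 3.0) in frame 2 and (3.0, 5.6) in frame 3.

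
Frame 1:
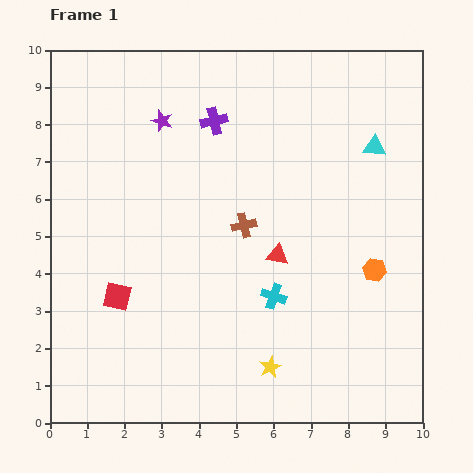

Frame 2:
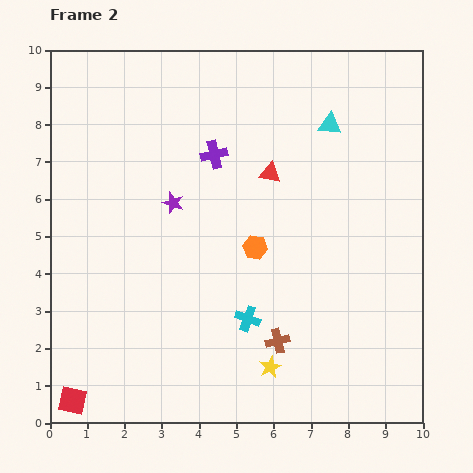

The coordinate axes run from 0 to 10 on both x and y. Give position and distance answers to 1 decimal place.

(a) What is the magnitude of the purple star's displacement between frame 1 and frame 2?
2.2

The purple star moved from (3.0, 8.1) to (3.3, 5.9), a distance of √(0.3² + 2.2²) ≈ 2.2.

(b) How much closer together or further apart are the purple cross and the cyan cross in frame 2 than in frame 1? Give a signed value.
-0.5

Distance in frame 1: 5.0. Distance in frame 2: 4.5.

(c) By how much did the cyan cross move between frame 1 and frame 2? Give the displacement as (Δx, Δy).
(-0.7, -0.6)

The cyan cross was at (6.0, 3.4) in frame 1 and (5.3, 2.8) in frame 2.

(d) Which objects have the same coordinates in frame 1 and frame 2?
the yellow star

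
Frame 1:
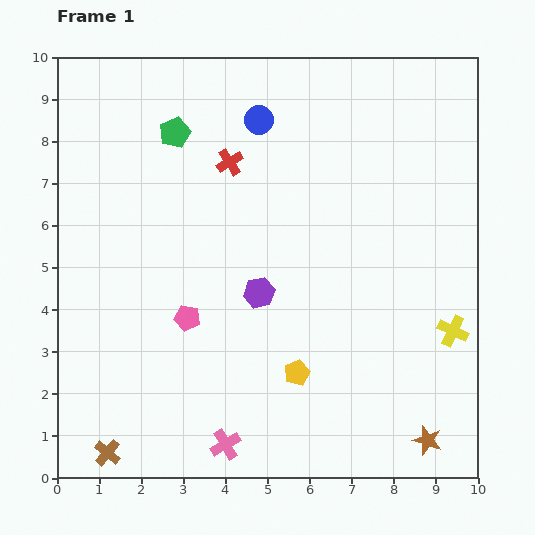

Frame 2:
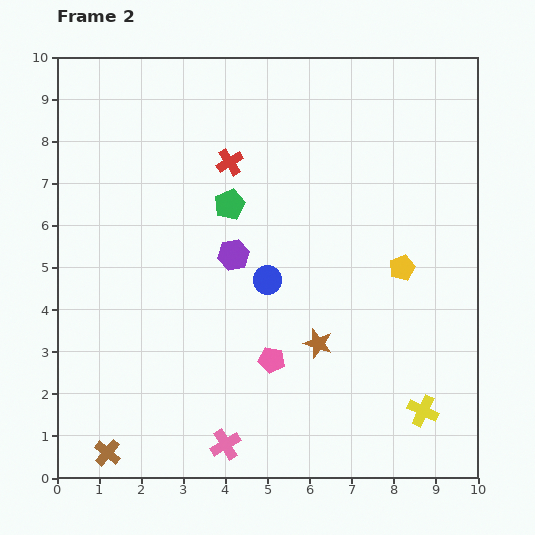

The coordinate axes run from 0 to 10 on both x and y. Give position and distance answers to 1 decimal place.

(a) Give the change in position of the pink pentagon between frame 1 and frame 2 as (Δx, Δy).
(2.0, -1.0)

The pink pentagon was at (3.1, 3.8) in frame 1 and (5.1, 2.8) in frame 2.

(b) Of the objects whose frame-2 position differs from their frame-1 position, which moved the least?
the purple hexagon

(moved 1.1)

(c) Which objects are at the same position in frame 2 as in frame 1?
the brown cross, the red cross, the pink cross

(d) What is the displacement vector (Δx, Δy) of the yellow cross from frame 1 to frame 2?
(-0.7, -1.9)

The yellow cross was at (9.4, 3.5) in frame 1 and (8.7, 1.6) in frame 2.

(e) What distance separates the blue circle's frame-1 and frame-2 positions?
3.8

The blue circle moved from (4.8, 8.5) to (5.0, 4.7), a distance of √(0.2² + 3.8²) ≈ 3.8.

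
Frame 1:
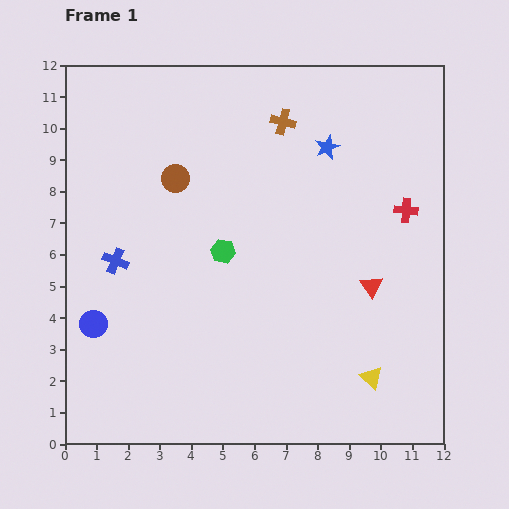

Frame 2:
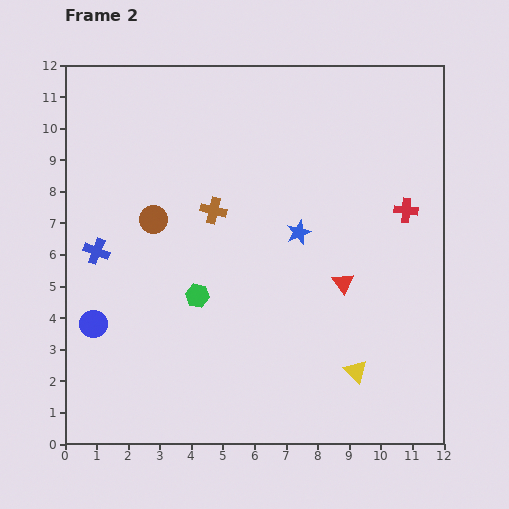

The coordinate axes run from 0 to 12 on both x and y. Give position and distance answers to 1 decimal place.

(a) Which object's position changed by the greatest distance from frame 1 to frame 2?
the brown cross

(moved 3.6; next 2.8)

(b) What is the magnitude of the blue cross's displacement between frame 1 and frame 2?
0.7

The blue cross moved from (1.6, 5.8) to (1.0, 6.1), a distance of √(0.6² + 0.3²) ≈ 0.7.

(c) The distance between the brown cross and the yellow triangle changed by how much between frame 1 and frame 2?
-1.8

Distance in frame 1: 8.6. Distance in frame 2: 6.8.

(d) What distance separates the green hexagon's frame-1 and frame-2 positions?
1.6

The green hexagon moved from (5.0, 6.1) to (4.2, 4.7), a distance of √(0.8² + 1.4²) ≈ 1.6.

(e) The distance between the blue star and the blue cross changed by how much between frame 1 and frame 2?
-1.2

Distance in frame 1: 7.6. Distance in frame 2: 6.4.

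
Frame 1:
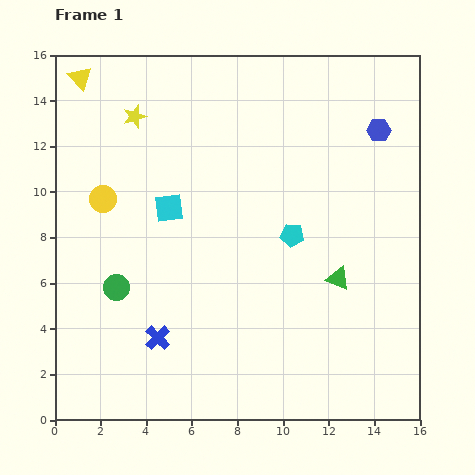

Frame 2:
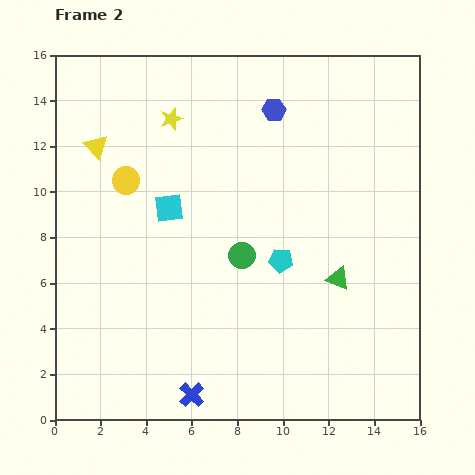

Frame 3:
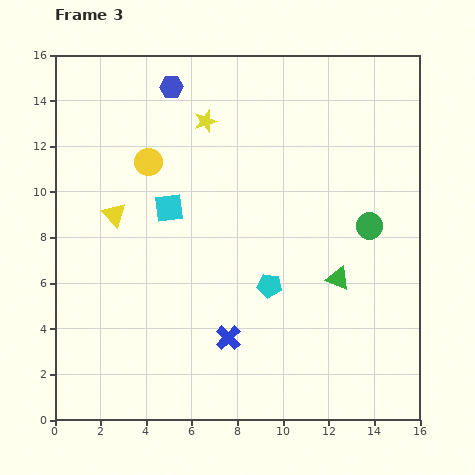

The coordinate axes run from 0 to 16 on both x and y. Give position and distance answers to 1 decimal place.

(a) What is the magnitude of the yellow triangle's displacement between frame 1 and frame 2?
3.1

The yellow triangle moved from (1.1, 15.0) to (1.8, 12.0), a distance of √(0.7² + 3.0²) ≈ 3.1.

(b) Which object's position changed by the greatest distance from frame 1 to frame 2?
the green circle

(moved 5.7; next 4.7)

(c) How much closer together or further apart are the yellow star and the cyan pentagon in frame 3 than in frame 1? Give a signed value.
-0.9

Distance in frame 1: 8.6. Distance in frame 3: 7.7.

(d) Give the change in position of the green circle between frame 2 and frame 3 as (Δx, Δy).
(5.6, 1.3)

The green circle was at (8.2, 7.2) in frame 2 and (13.8, 8.5) in frame 3.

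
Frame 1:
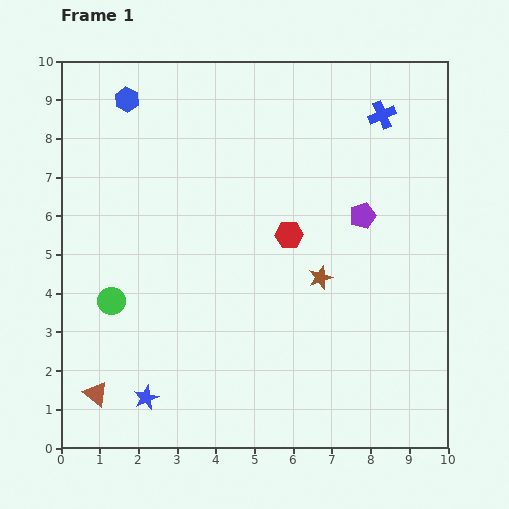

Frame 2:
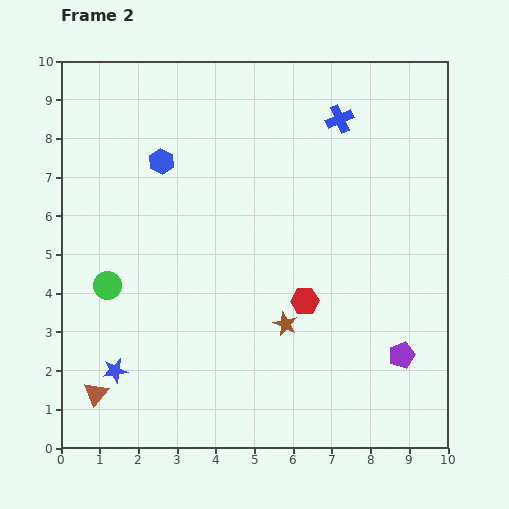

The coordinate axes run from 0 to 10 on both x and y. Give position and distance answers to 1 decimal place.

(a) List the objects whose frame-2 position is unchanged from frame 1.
the brown triangle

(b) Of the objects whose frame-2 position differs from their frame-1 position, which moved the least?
the green circle

(moved 0.4)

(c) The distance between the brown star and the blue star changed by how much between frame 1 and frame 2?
-0.9

Distance in frame 1: 5.5. Distance in frame 2: 4.6.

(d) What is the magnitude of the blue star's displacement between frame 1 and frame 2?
1.1

The blue star moved from (2.2, 1.3) to (1.4, 2.0), a distance of √(0.8² + 0.7²) ≈ 1.1.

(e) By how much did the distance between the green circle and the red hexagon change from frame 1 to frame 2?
+0.2

Distance in frame 1: 4.9. Distance in frame 2: 5.1.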